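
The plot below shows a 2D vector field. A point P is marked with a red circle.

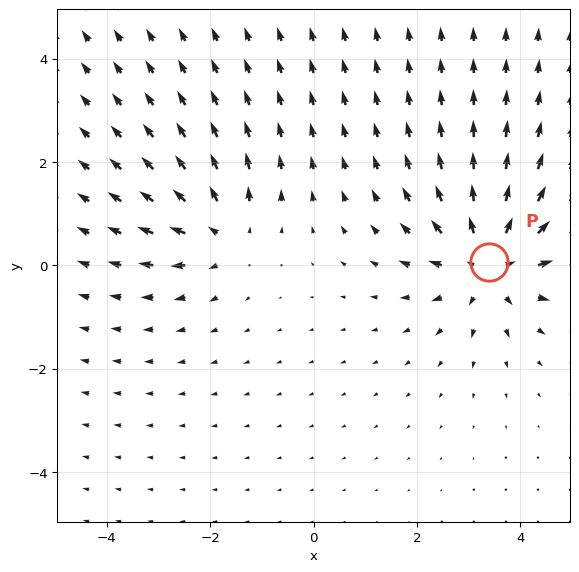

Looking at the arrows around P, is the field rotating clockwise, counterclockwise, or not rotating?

not rotating

Near P at (3.4, 0.1) the arrows show no circulation. The curl there is ≈0.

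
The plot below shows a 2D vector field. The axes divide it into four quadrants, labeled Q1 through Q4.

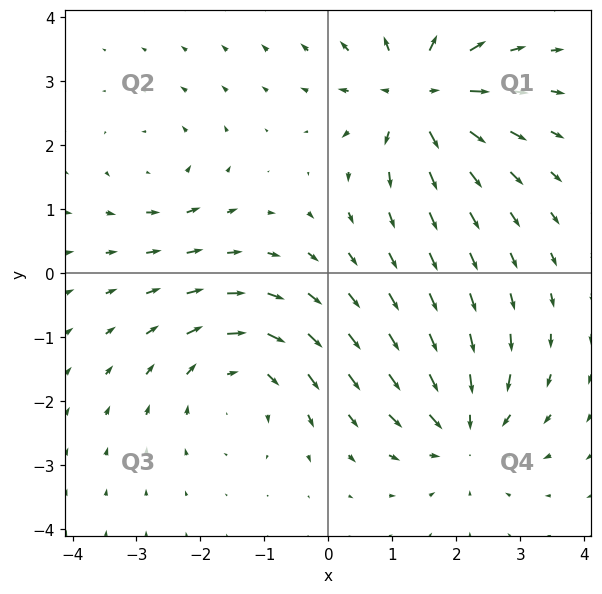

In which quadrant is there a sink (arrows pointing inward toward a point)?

Q4

The sink sits at approximately (2.1, -2.5), which lies in quadrant Q4. The divergence there is about -5, negative as expected for a sink.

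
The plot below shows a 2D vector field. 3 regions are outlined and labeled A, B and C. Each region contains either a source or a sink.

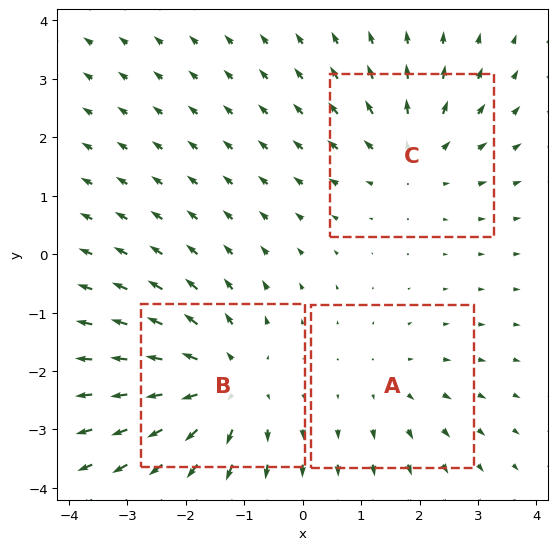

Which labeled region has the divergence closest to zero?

Divergence at each region's feature centre — A: about +2, B: about +4, C: about +3. Region A is closest to zero.

A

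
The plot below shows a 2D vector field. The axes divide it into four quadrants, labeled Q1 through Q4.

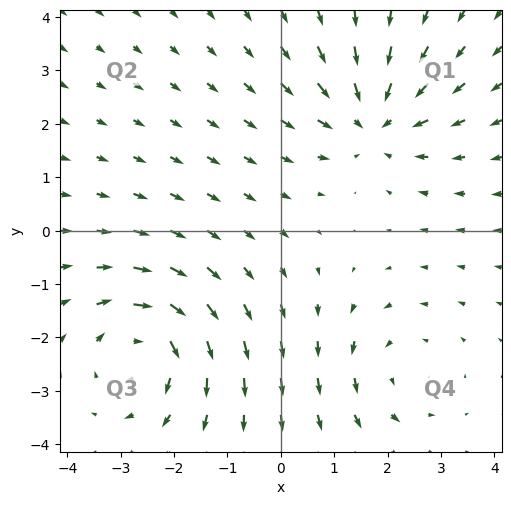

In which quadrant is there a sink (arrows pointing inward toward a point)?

Q1

The sink sits at approximately (1.7, 2.1), which lies in quadrant Q1. The divergence there is about -4, negative as expected for a sink.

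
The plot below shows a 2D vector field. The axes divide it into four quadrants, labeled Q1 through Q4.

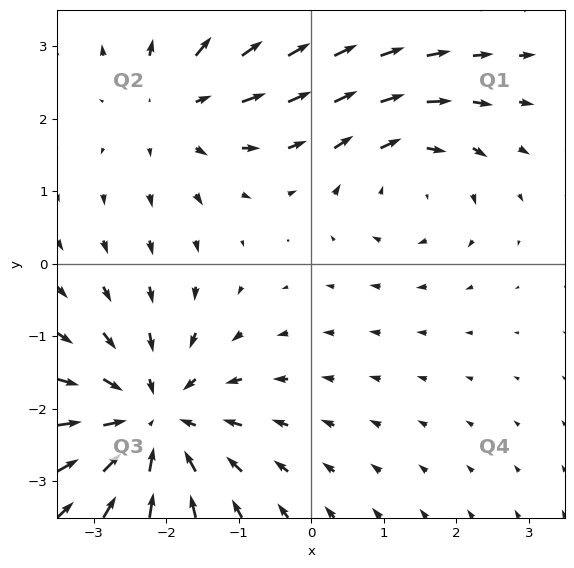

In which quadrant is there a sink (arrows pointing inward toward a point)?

Q3

The sink sits at approximately (-2.2, -2.2), which lies in quadrant Q3. The divergence there is about -4, negative as expected for a sink.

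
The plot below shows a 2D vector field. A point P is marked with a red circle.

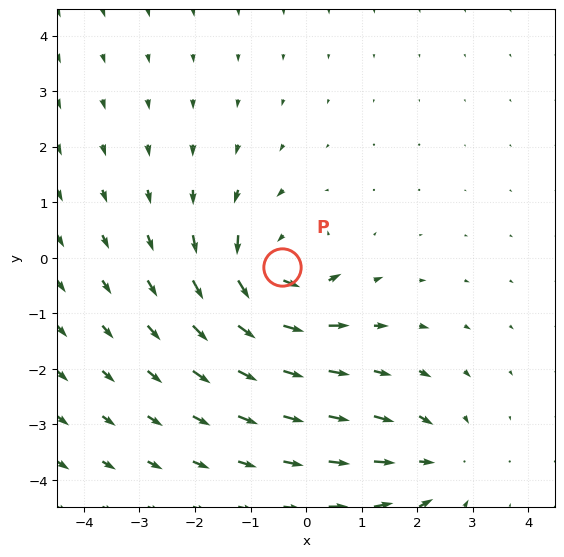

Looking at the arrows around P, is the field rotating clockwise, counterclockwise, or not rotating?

Near P at (-0.4, -0.2) the arrows circulate counterclockwise. The curl (z-component) there is about +5; positive curl means counterclockwise rotation.

counterclockwise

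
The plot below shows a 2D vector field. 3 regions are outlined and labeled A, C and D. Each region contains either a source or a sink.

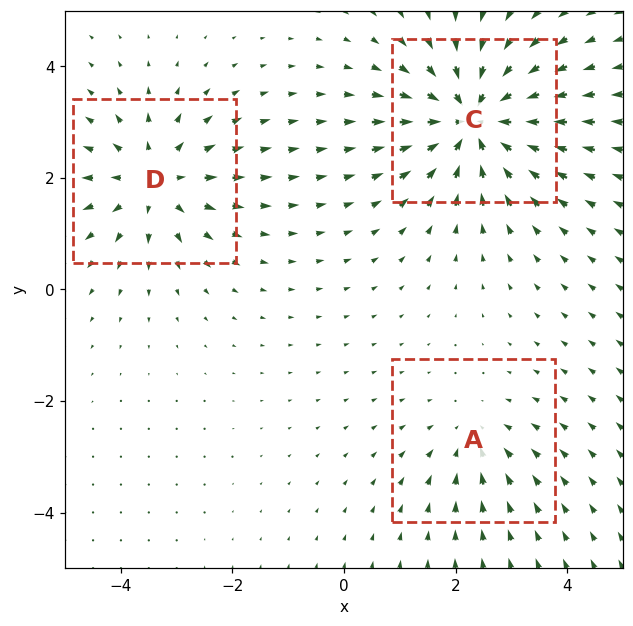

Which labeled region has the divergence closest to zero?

A

Divergence at each region's feature centre — A: about -2, C: about -5, D: about +3. Region A is closest to zero.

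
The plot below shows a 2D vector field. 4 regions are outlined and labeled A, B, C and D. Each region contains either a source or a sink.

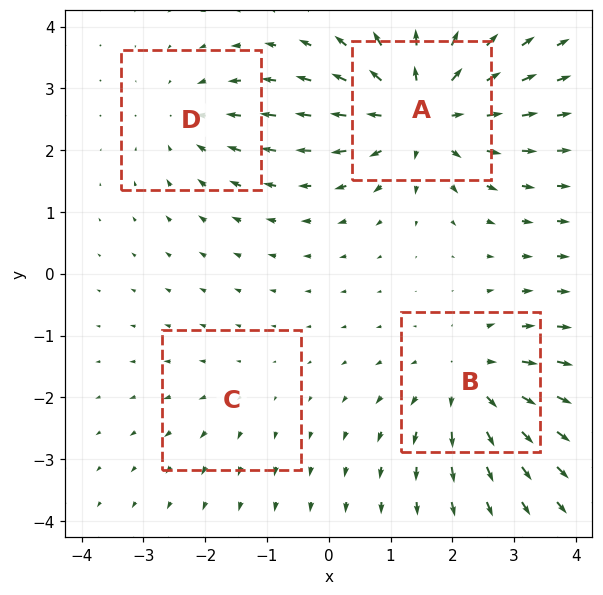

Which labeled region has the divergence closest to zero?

Divergence at each region's feature centre — A: about +7, B: about +5, C: about +2, D: about -3. Region C is closest to zero.

C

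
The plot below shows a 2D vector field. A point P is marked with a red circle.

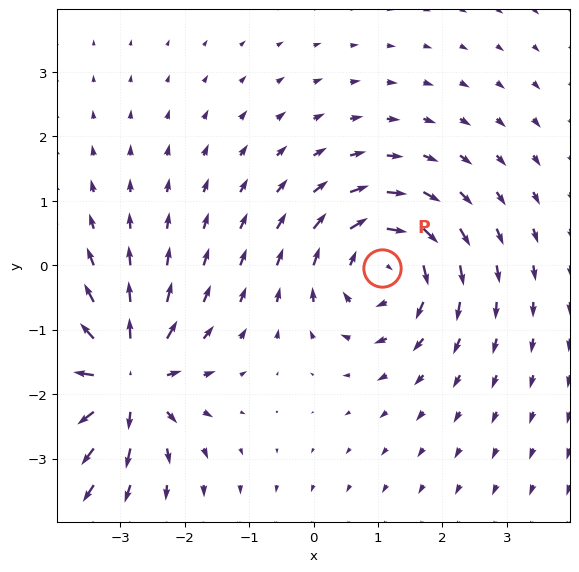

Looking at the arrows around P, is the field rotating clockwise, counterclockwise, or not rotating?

Near P at (1.1, -0.0) the arrows circulate clockwise. The curl (z-component) there is about -6; negative curl means clockwise rotation.

clockwise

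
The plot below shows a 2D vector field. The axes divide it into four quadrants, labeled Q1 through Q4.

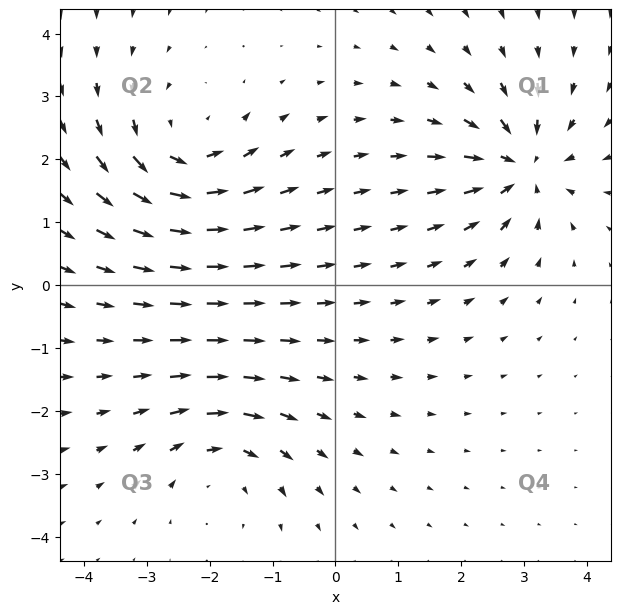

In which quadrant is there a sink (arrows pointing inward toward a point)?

The sink sits at approximately (3.0, 1.9), which lies in quadrant Q1. The divergence there is about -5, negative as expected for a sink.

Q1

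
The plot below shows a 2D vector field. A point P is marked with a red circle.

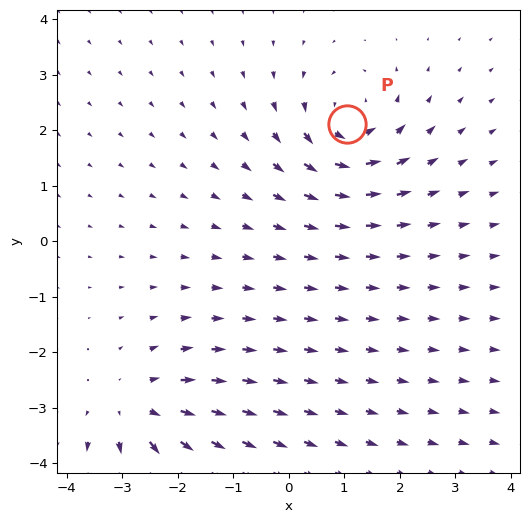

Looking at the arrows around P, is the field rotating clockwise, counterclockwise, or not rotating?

counterclockwise

Near P at (1.1, 2.1) the arrows circulate counterclockwise. The curl (z-component) there is about +4; positive curl means counterclockwise rotation.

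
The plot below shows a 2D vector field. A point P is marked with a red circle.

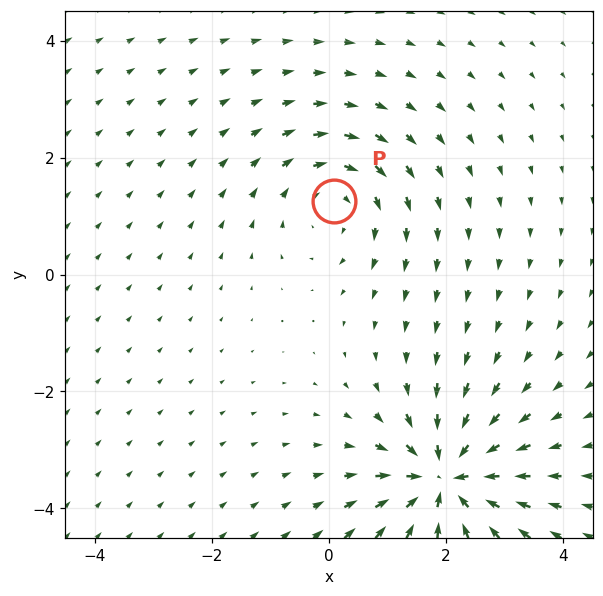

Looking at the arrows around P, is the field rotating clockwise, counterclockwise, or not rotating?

clockwise

Near P at (0.1, 1.3) the arrows circulate clockwise. The curl (z-component) there is about -2; negative curl means clockwise rotation.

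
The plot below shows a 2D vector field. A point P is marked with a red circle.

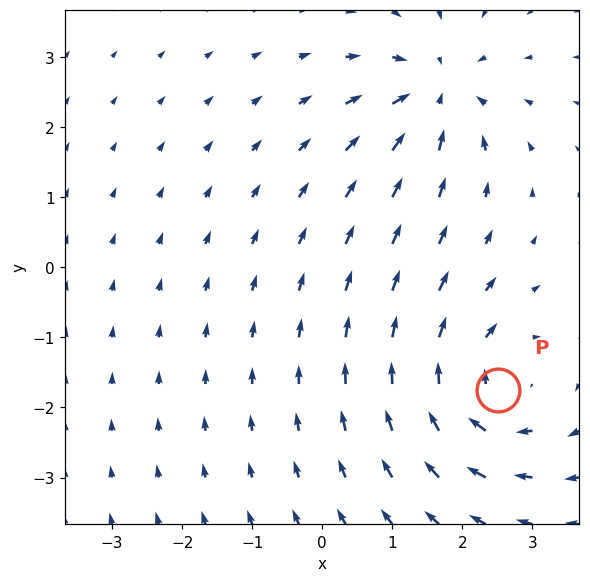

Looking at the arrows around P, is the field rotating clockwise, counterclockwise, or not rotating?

clockwise

Near P at (2.5, -1.7) the arrows circulate clockwise. The curl (z-component) there is about -5; negative curl means clockwise rotation.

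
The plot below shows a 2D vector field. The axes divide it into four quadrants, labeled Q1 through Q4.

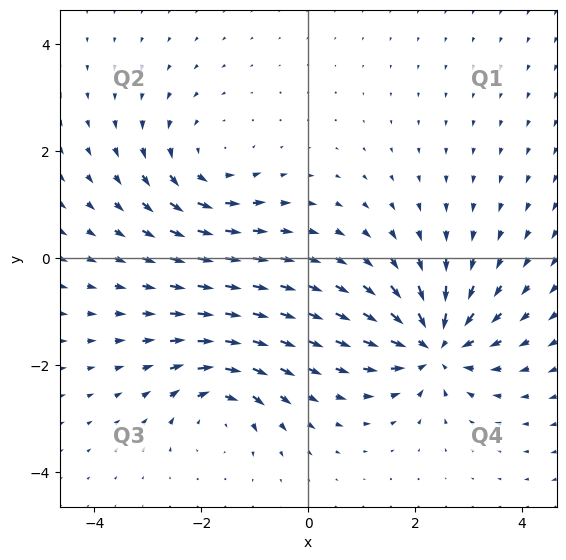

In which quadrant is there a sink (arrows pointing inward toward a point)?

Q4

The sink sits at approximately (2.4, -1.6), which lies in quadrant Q4. The divergence there is about -6, negative as expected for a sink.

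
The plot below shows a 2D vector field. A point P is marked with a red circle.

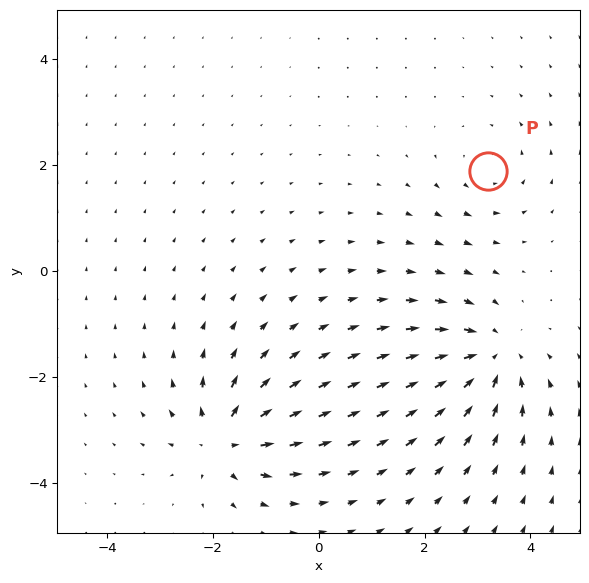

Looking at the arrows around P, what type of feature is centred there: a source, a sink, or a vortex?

vortex

At P (3.2, 1.9) the arrows circulate counterclockwise. Divergence ≈0, curl about +3 — near-zero divergence with nonzero curl is a vortex.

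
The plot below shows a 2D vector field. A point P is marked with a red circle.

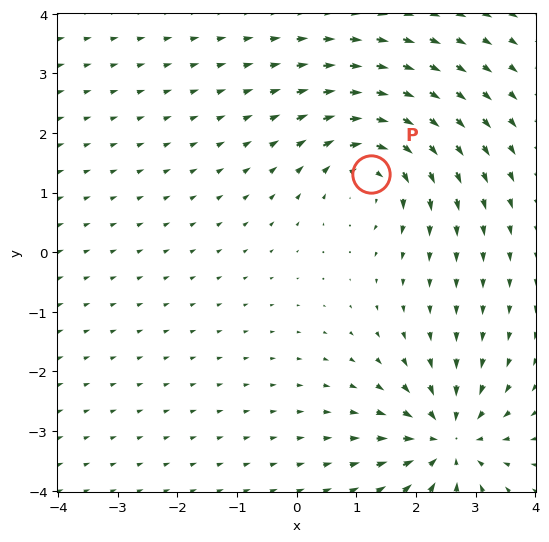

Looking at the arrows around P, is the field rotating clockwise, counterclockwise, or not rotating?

Near P at (1.3, 1.3) the arrows circulate clockwise. The curl (z-component) there is about -5; negative curl means clockwise rotation.

clockwise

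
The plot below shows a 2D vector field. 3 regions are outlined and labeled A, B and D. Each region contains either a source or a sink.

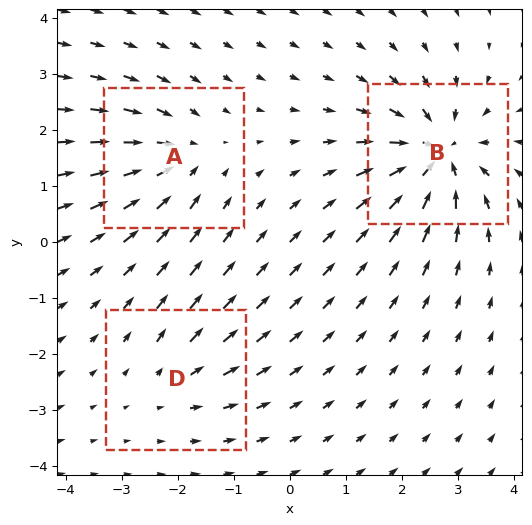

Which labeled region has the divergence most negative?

Divergence at each region's feature centre — A: about -4, B: about -6, D: about +2. Region B is most negative.

B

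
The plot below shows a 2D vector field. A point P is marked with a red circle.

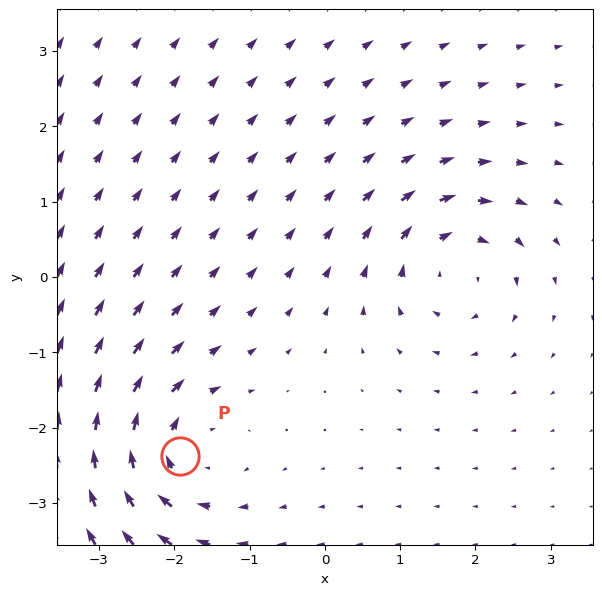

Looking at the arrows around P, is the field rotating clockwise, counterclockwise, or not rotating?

clockwise

Near P at (-1.9, -2.4) the arrows circulate clockwise. The curl (z-component) there is about -4; negative curl means clockwise rotation.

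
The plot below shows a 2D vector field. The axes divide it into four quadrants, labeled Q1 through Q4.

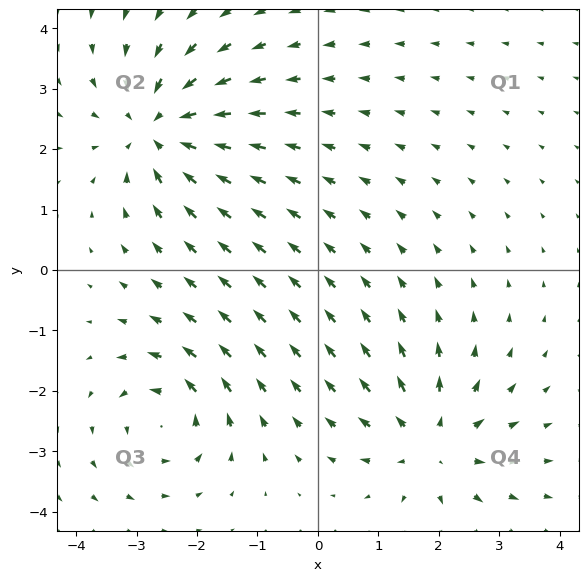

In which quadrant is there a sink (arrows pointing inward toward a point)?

The sink sits at approximately (-2.6, 2.3), which lies in quadrant Q2. The divergence there is about -5, negative as expected for a sink.

Q2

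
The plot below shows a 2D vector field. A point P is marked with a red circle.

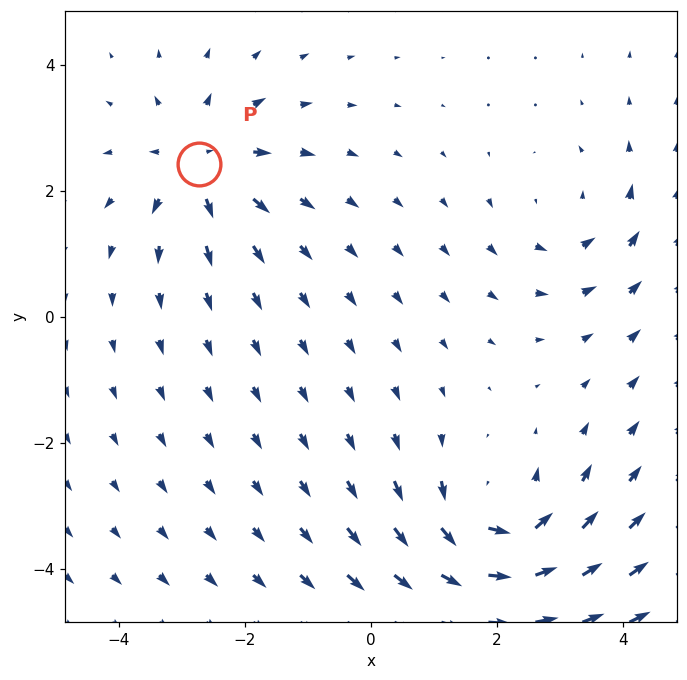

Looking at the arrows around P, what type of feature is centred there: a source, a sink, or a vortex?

At P (-2.7, 2.4) the arrows spread outward. Divergence about +5, curl ≈0 — positive divergence with near-zero curl is a source.

source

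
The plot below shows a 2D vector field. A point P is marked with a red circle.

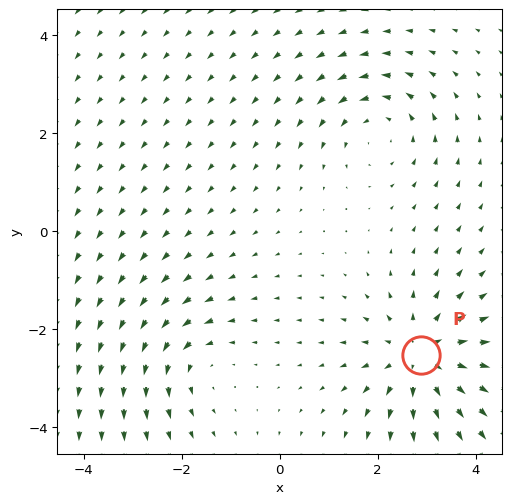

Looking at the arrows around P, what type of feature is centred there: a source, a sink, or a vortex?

At P (2.9, -2.5) the arrows spread outward. Divergence about +5, curl ≈0 — positive divergence with near-zero curl is a source.

source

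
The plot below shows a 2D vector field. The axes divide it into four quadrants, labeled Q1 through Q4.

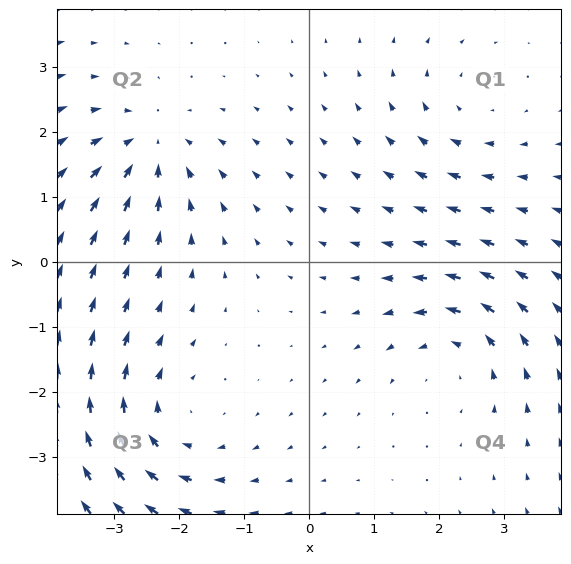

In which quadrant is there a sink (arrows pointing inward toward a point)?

Q2

The sink sits at approximately (-2.5, 1.8), which lies in quadrant Q2. The divergence there is about -4, negative as expected for a sink.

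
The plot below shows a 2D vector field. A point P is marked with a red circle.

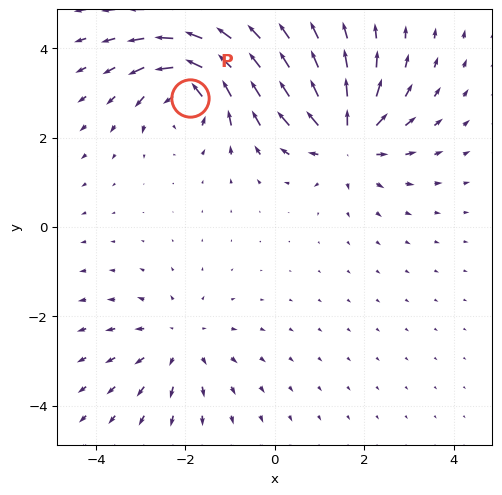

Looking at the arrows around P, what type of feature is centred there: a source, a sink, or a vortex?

vortex

At P (-1.9, 2.9) the arrows circulate counterclockwise. Divergence ≈0, curl about +6 — near-zero divergence with nonzero curl is a vortex.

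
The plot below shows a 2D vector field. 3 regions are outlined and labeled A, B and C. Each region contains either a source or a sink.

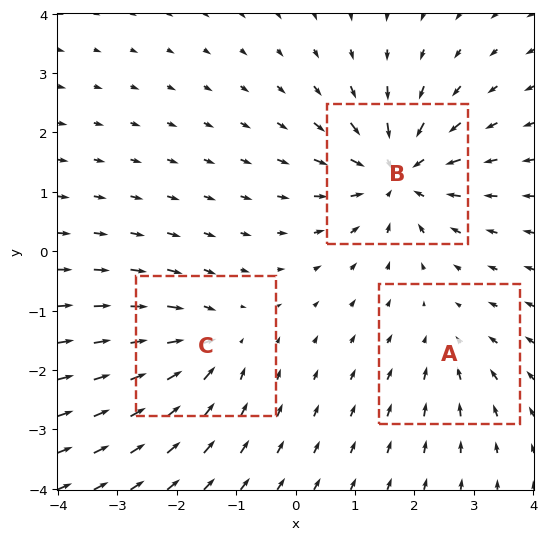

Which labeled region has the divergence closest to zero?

A

Divergence at each region's feature centre — A: about -2, B: about -5, C: about -3. Region A is closest to zero.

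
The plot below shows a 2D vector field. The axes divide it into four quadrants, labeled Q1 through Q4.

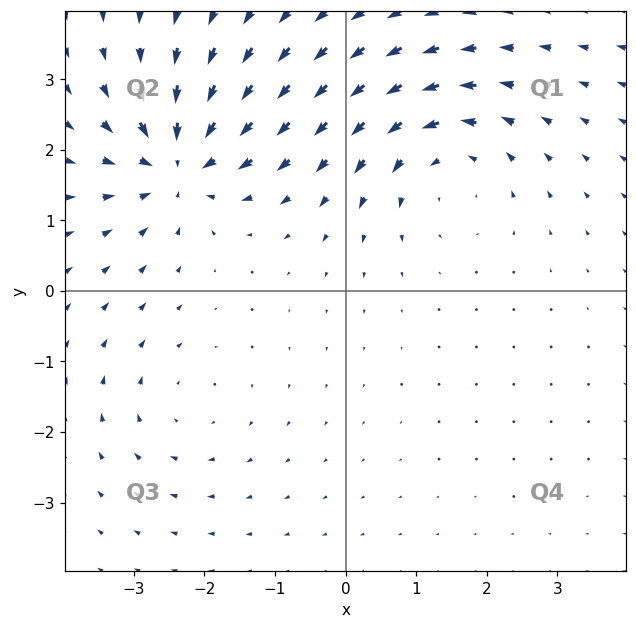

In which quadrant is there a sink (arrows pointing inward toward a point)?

Q2

The sink sits at approximately (-2.4, 1.8), which lies in quadrant Q2. The divergence there is about -6, negative as expected for a sink.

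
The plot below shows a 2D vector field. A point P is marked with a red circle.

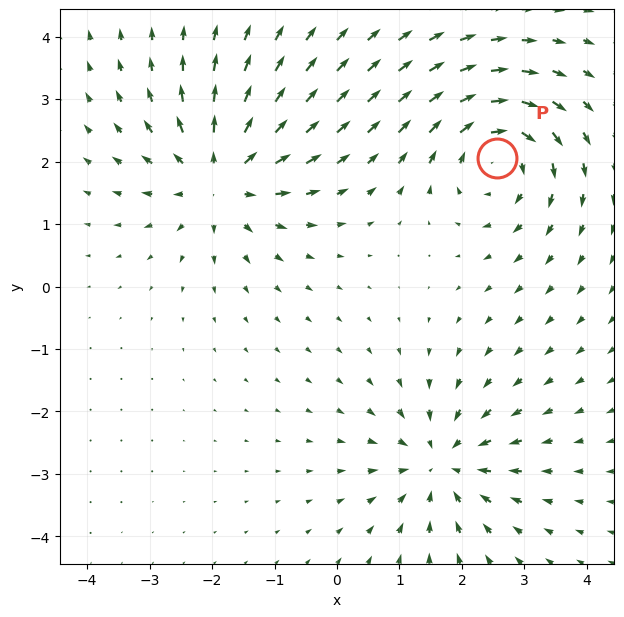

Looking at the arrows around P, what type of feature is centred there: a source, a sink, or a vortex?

vortex

At P (2.6, 2.1) the arrows circulate clockwise. Divergence ≈0, curl about -5 — near-zero divergence with nonzero curl is a vortex.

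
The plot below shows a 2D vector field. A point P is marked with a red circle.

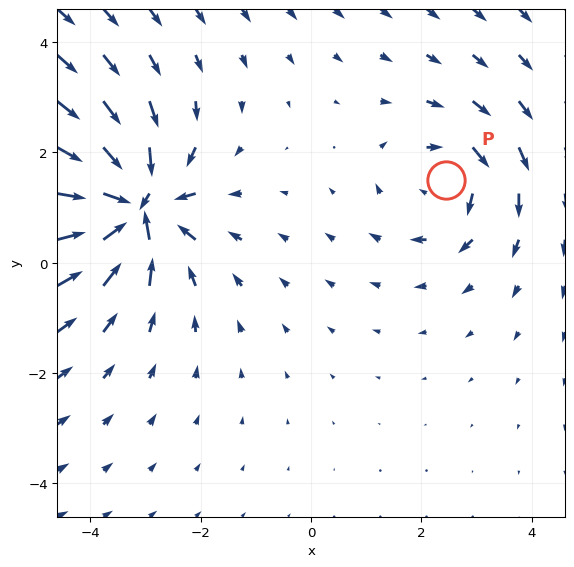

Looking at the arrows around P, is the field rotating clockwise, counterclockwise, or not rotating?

clockwise

Near P at (2.4, 1.5) the arrows circulate clockwise. The curl (z-component) there is about -3; negative curl means clockwise rotation.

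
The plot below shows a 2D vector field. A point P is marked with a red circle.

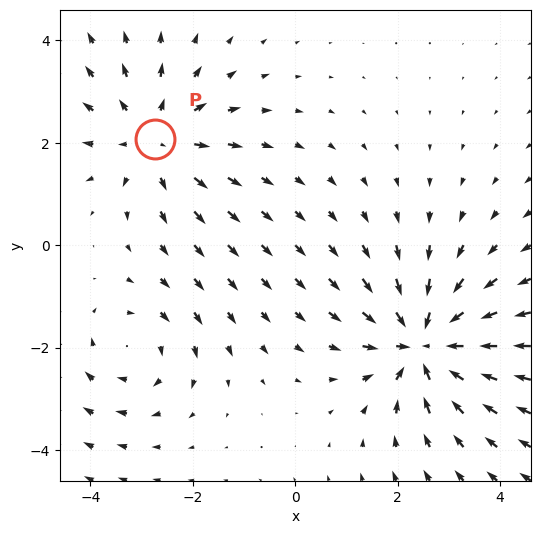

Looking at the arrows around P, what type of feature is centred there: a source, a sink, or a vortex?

At P (-2.7, 2.1) the arrows spread outward. Divergence about +4, curl ≈0 — positive divergence with near-zero curl is a source.

source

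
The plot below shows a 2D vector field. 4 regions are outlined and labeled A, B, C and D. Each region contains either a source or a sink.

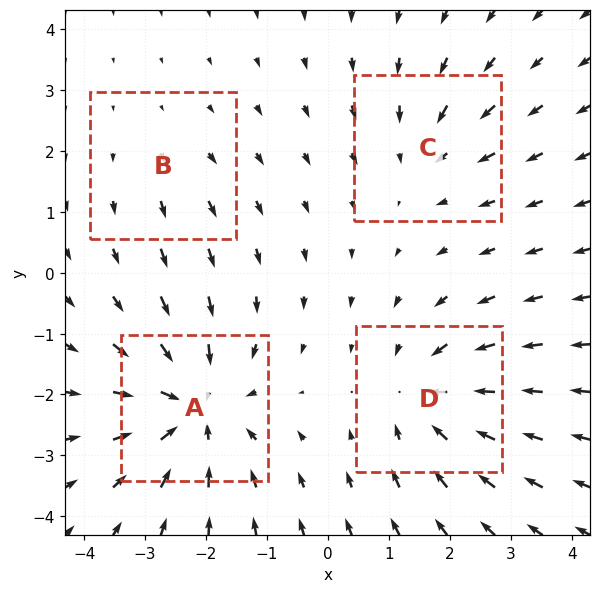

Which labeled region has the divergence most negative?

Divergence at each region's feature centre — A: about -6, B: about +2, C: about -3, D: about -5. Region A is most negative.

A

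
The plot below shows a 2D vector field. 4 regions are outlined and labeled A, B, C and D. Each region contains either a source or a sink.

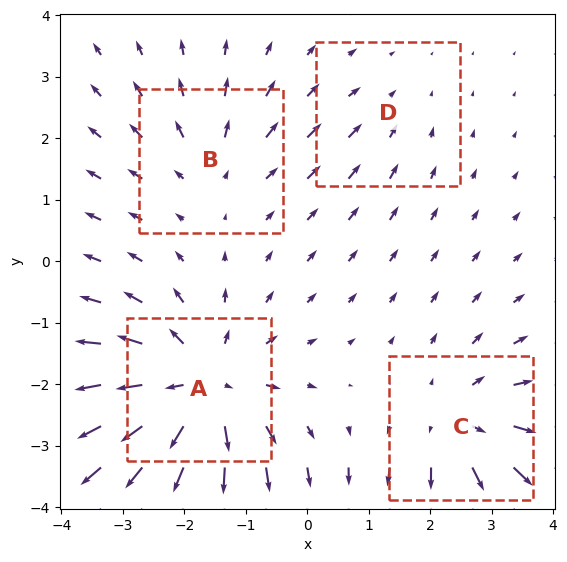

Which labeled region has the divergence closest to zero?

D

Divergence at each region's feature centre — A: about +7, B: about +3, C: about +4, D: about -2. Region D is closest to zero.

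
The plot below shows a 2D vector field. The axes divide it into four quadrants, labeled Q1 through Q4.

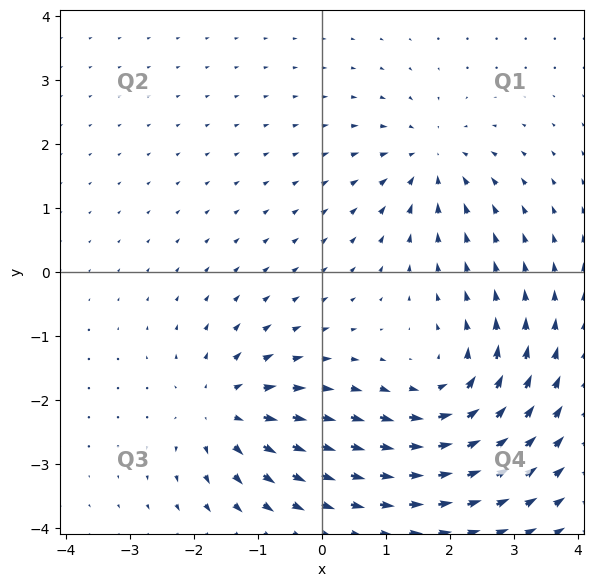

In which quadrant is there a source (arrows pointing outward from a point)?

Q3

The source sits at approximately (-1.5, -2.2), which lies in quadrant Q3. The divergence there is about +5, positive as expected for a source.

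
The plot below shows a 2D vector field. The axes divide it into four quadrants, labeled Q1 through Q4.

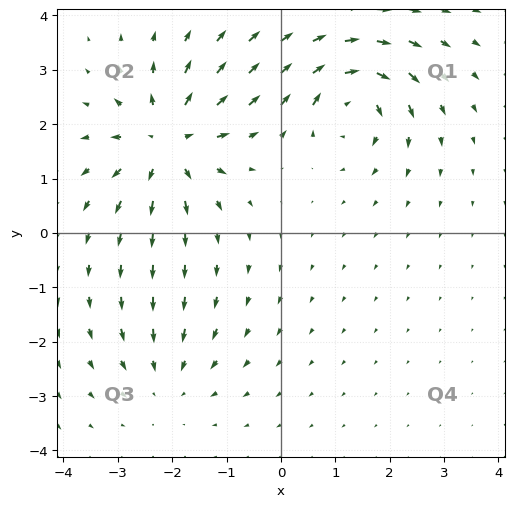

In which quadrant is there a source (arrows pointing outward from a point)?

The source sits at approximately (-2.1, 1.7), which lies in quadrant Q2. The divergence there is about +5, positive as expected for a source.

Q2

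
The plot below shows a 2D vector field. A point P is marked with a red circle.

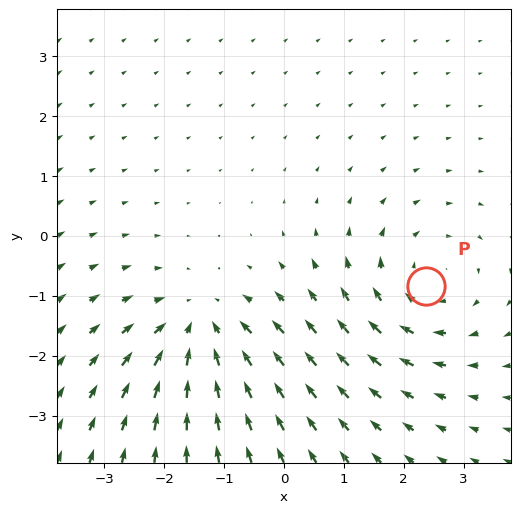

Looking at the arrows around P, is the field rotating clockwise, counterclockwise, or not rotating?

Near P at (2.4, -0.8) the arrows circulate clockwise. The curl (z-component) there is about -4; negative curl means clockwise rotation.

clockwise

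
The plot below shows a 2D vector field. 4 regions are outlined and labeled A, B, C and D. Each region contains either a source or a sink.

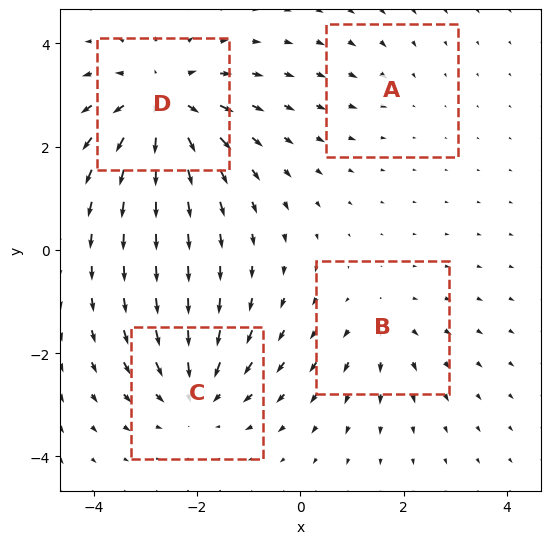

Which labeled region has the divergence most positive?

Divergence at each region's feature centre — A: about -2, B: about +3, C: about -5, D: about +7. Region D is most positive.

D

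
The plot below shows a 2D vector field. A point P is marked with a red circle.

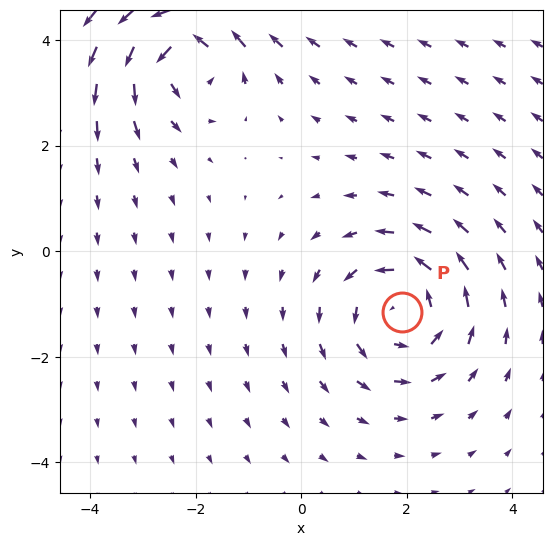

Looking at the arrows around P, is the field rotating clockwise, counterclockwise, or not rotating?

counterclockwise

Near P at (1.9, -1.2) the arrows circulate counterclockwise. The curl (z-component) there is about +3; positive curl means counterclockwise rotation.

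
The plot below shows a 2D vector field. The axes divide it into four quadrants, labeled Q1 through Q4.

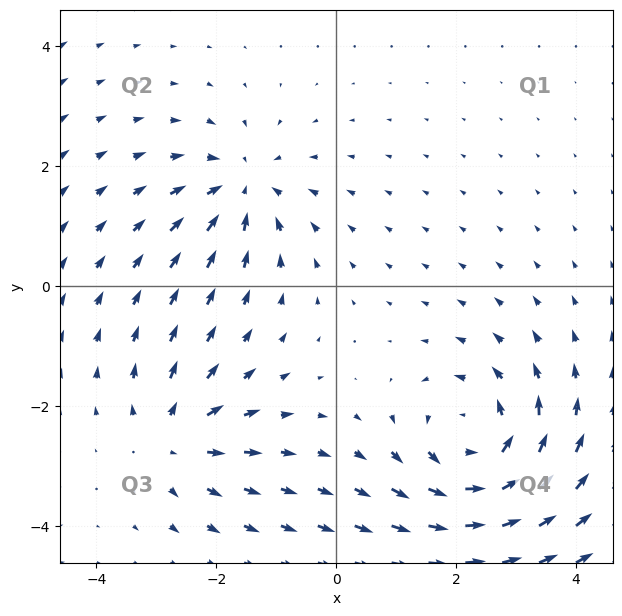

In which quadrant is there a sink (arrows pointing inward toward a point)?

The sink sits at approximately (-1.6, 1.6), which lies in quadrant Q2. The divergence there is about -3, negative as expected for a sink.

Q2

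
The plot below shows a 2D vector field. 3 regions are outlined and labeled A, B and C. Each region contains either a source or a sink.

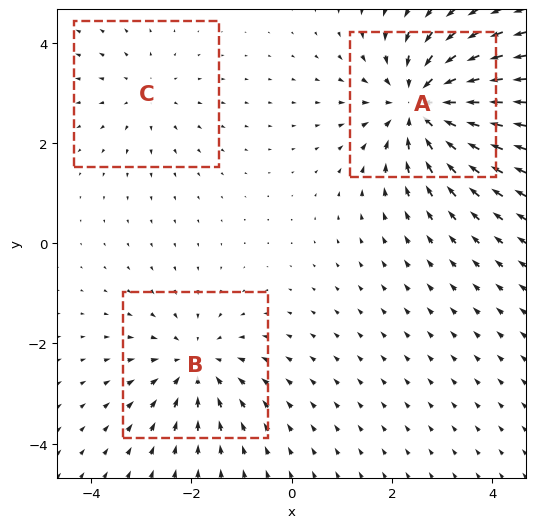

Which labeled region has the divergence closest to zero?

Divergence at each region's feature centre — A: about -5, B: about -3, C: about +2. Region C is closest to zero.

C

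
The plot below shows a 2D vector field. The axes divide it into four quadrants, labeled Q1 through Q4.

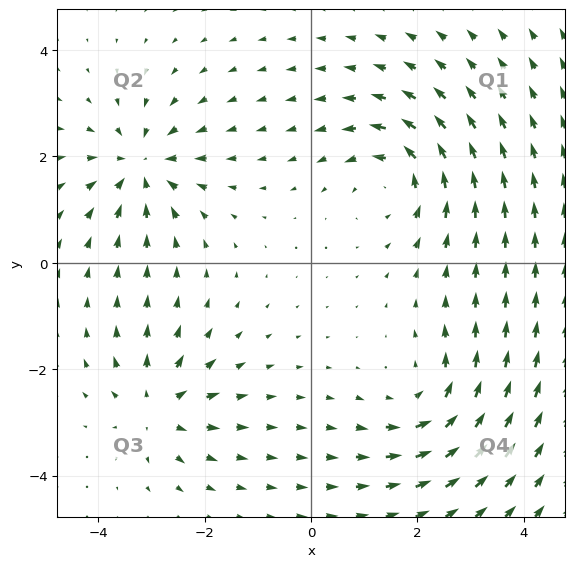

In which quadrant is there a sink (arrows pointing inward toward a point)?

Q2

The sink sits at approximately (-3.2, 1.8), which lies in quadrant Q2. The divergence there is about -6, negative as expected for a sink.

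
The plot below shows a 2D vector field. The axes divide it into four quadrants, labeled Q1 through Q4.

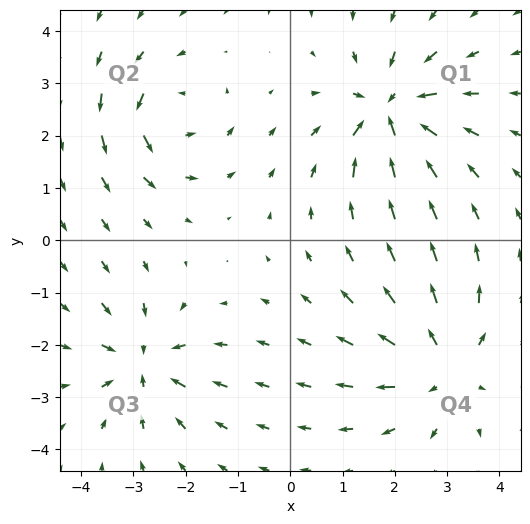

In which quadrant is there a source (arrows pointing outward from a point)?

The source sits at approximately (2.9, -2.4), which lies in quadrant Q4. The divergence there is about +4, positive as expected for a source.

Q4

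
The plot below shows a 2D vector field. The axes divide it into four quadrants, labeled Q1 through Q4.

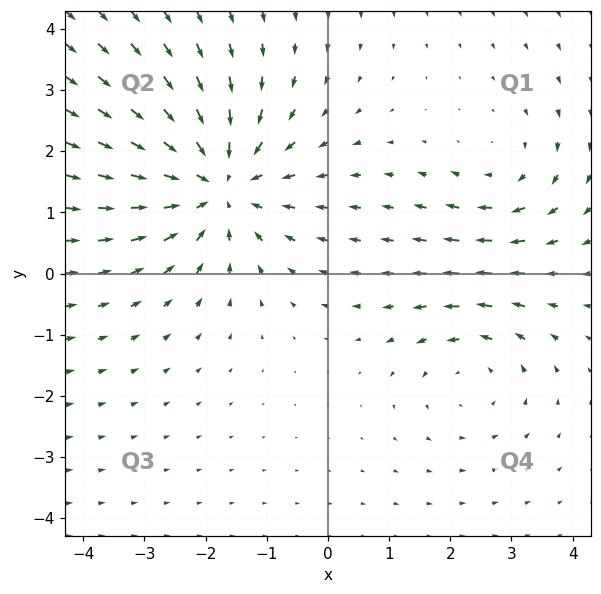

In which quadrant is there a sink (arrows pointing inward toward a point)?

The sink sits at approximately (-1.8, 1.5), which lies in quadrant Q2. The divergence there is about -4, negative as expected for a sink.

Q2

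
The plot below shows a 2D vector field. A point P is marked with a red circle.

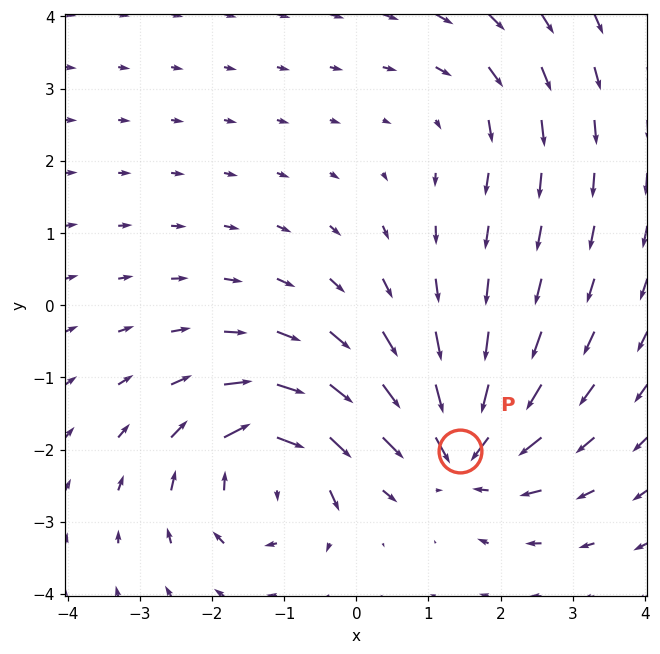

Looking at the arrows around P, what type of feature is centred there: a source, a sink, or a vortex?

At P (1.4, -2.0) the arrows converge inward. Divergence about -6, curl ≈0 — negative divergence with near-zero curl is a sink.

sink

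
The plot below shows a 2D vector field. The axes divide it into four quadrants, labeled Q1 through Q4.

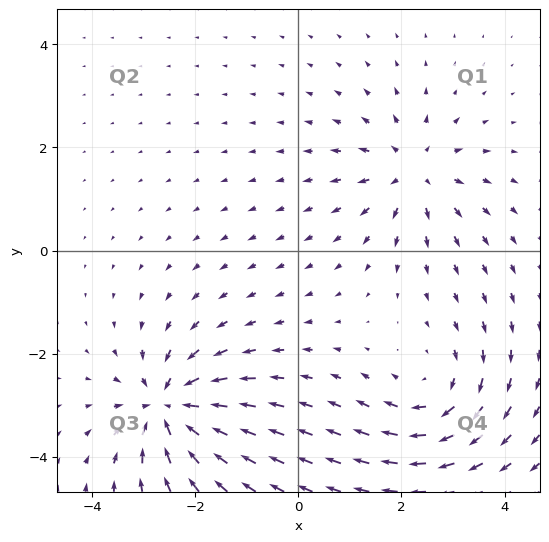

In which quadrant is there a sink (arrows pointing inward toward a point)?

The sink sits at approximately (-2.5, -3.0), which lies in quadrant Q3. The divergence there is about -5, negative as expected for a sink.

Q3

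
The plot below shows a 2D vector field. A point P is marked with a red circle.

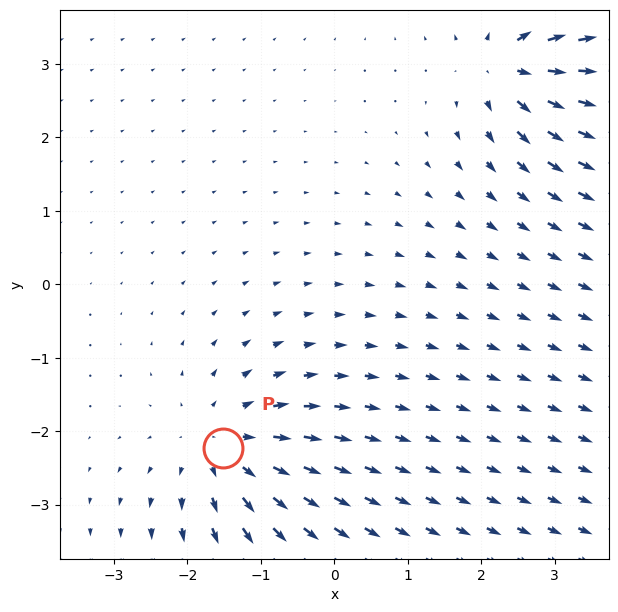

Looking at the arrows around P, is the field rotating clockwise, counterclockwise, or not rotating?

Near P at (-1.5, -2.2) the arrows show no circulation. The curl there is ≈0.

not rotating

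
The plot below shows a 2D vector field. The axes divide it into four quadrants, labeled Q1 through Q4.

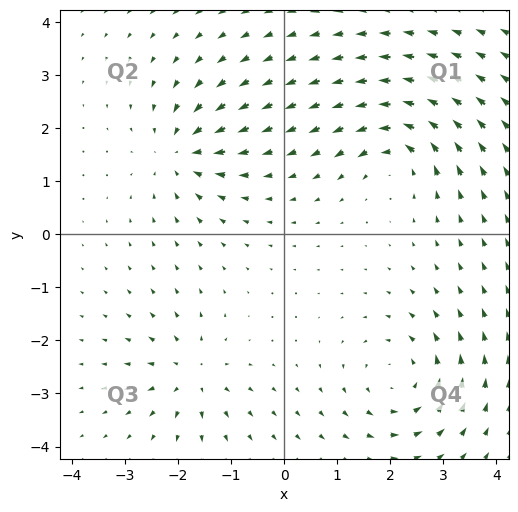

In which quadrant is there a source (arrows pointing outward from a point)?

Q3

The source sits at approximately (-1.7, -2.6), which lies in quadrant Q3. The divergence there is about +5, positive as expected for a source.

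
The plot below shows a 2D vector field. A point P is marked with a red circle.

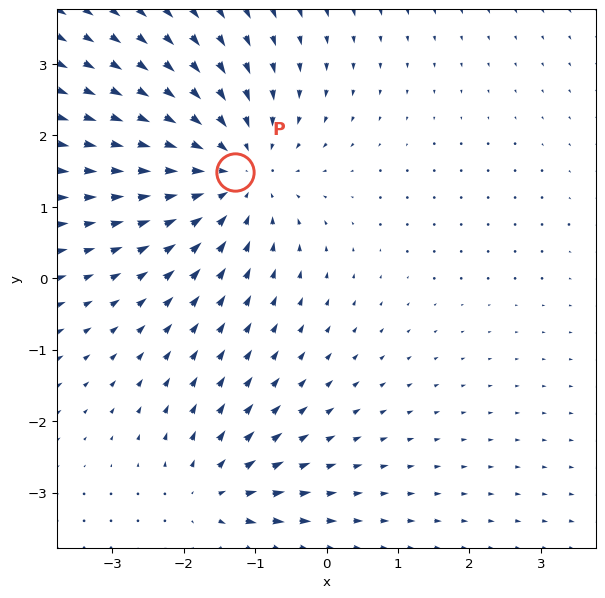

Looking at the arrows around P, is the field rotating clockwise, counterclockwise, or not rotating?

Near P at (-1.3, 1.5) the arrows show no circulation. The curl there is ≈0.

not rotating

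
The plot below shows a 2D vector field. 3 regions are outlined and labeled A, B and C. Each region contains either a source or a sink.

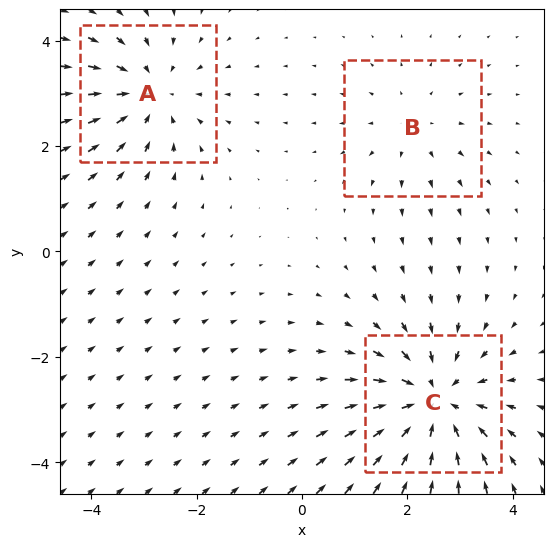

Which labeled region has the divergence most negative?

Divergence at each region's feature centre — A: about -3, B: about +2, C: about -4. Region C is most negative.

C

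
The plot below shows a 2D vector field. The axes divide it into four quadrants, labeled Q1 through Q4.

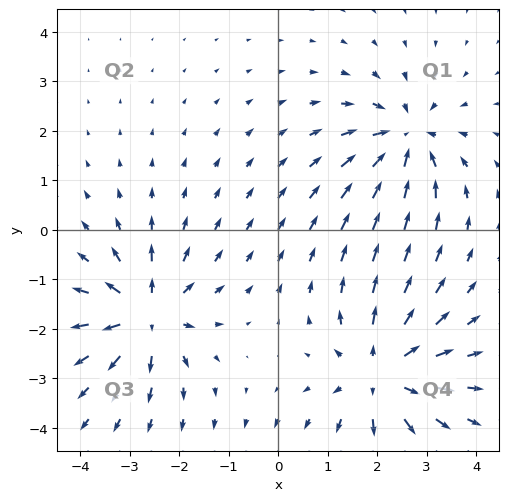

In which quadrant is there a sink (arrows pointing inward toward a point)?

The sink sits at approximately (2.6, 1.8), which lies in quadrant Q1. The divergence there is about -4, negative as expected for a sink.

Q1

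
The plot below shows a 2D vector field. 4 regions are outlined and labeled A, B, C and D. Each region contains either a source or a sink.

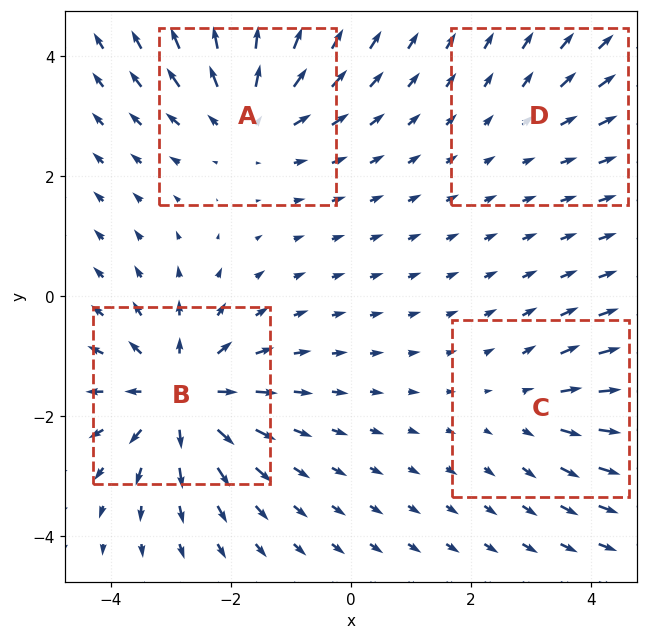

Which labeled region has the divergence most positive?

B

Divergence at each region's feature centre — A: about +5, B: about +7, C: about +3, D: about +2. Region B is most positive.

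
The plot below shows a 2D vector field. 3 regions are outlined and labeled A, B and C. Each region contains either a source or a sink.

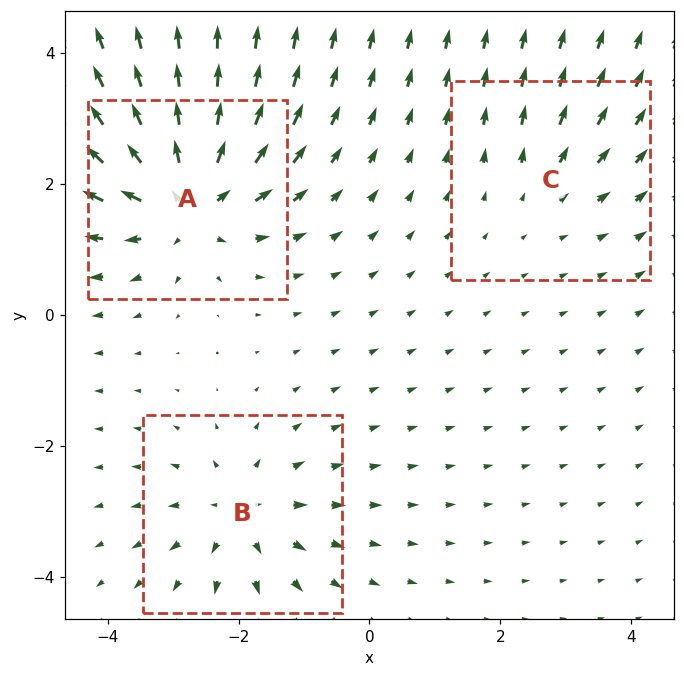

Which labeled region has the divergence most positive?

Divergence at each region's feature centre — A: about +6, B: about +4, C: about +2. Region A is most positive.

A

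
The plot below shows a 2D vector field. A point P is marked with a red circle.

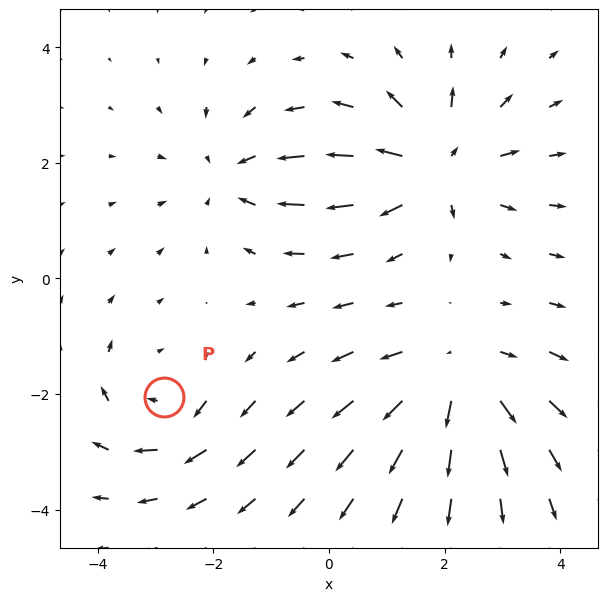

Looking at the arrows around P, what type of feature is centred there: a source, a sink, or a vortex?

vortex

At P (-2.9, -2.0) the arrows circulate clockwise. Divergence ≈0, curl about -4 — near-zero divergence with nonzero curl is a vortex.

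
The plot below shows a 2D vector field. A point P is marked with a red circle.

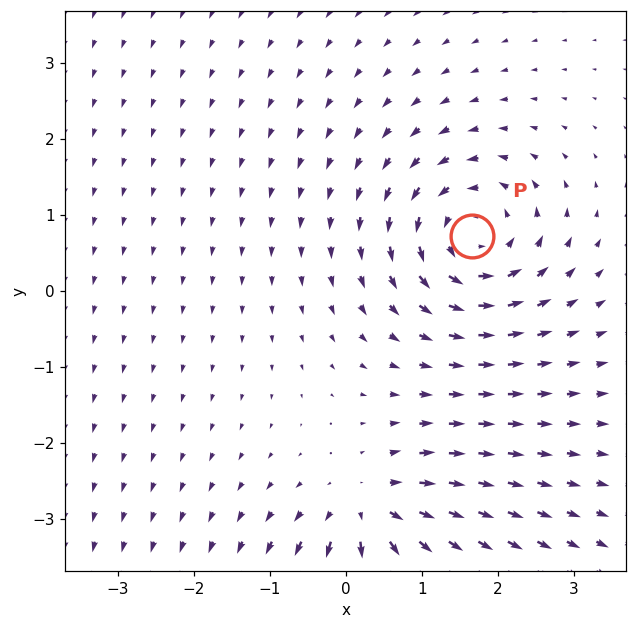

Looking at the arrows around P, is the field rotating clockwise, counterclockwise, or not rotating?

Near P at (1.7, 0.7) the arrows circulate counterclockwise. The curl (z-component) there is about +5; positive curl means counterclockwise rotation.

counterclockwise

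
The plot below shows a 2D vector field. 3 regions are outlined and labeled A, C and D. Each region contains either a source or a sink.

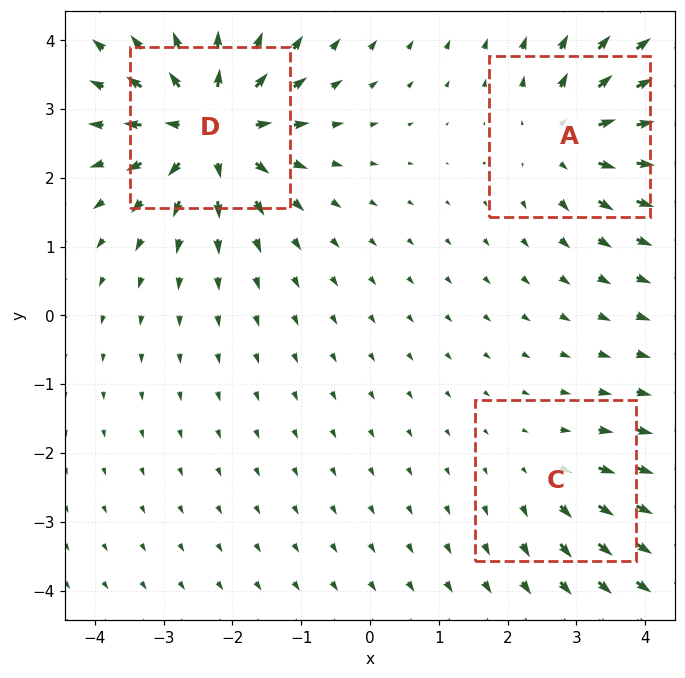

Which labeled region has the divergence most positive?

Divergence at each region's feature centre — A: about +4, C: about +2, D: about +6. Region D is most positive.

D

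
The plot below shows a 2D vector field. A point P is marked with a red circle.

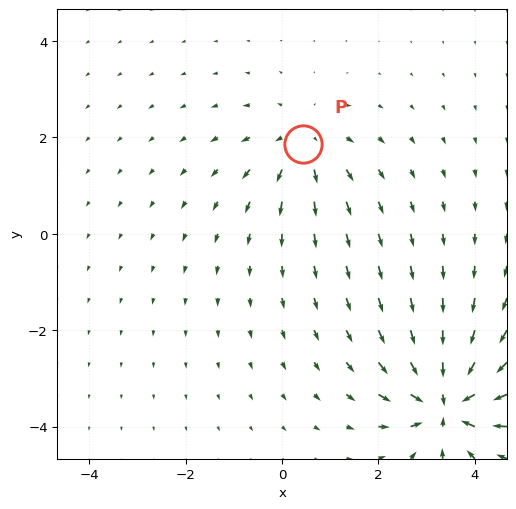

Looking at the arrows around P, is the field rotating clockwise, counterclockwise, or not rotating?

Near P at (0.4, 1.9) the arrows show no circulation. The curl there is ≈0.

not rotating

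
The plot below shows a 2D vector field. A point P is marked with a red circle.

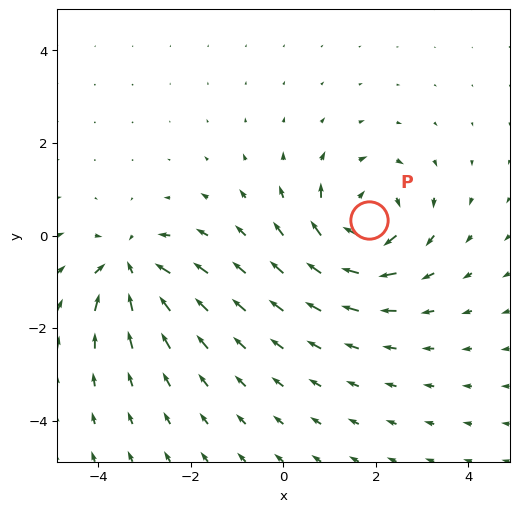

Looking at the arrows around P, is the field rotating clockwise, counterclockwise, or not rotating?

Near P at (1.8, 0.3) the arrows circulate clockwise. The curl (z-component) there is about -5; negative curl means clockwise rotation.

clockwise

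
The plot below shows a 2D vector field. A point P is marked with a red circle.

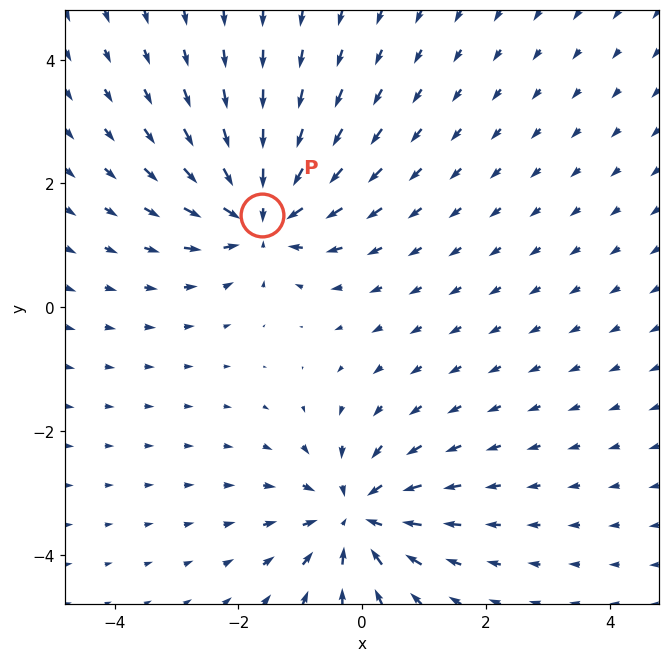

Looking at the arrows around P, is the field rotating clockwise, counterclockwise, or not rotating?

Near P at (-1.6, 1.5) the arrows show no circulation. The curl there is ≈0.

not rotating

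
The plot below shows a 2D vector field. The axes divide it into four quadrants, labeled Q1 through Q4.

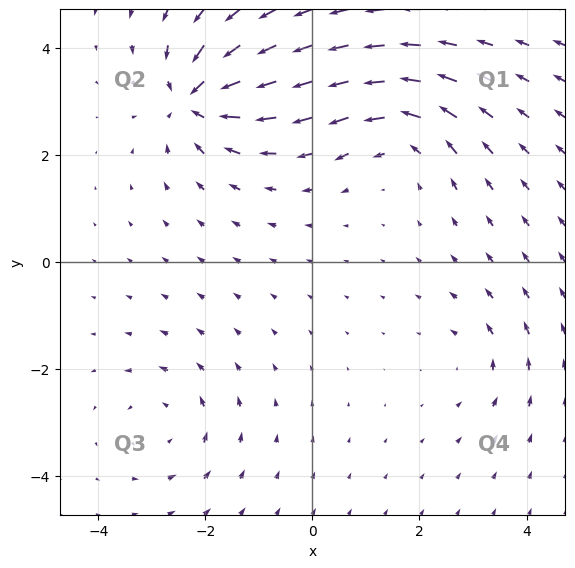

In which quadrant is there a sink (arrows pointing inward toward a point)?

Q2

The sink sits at approximately (-2.2, 3.1), which lies in quadrant Q2. The divergence there is about -7, negative as expected for a sink.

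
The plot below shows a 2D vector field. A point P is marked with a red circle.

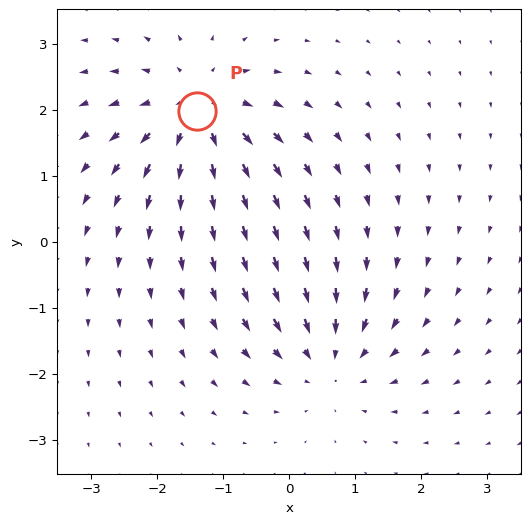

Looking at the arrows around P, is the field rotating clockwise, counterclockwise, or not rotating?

not rotating

Near P at (-1.4, 2.0) the arrows show no circulation. The curl there is ≈0.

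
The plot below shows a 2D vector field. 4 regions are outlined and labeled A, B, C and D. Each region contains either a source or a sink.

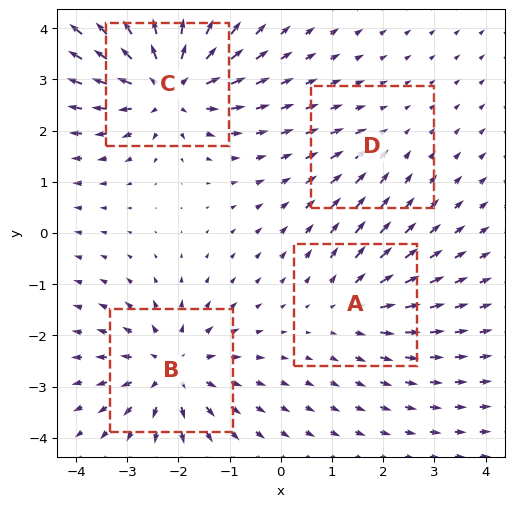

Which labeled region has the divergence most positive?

Divergence at each region's feature centre — A: about +3, B: about +5, C: about +7, D: about -2. Region C is most positive.

C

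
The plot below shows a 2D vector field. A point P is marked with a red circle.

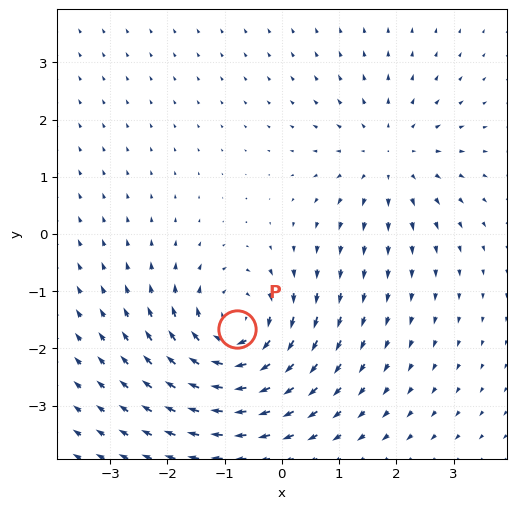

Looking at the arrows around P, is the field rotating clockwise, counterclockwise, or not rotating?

Near P at (-0.8, -1.7) the arrows circulate clockwise. The curl (z-component) there is about -4; negative curl means clockwise rotation.

clockwise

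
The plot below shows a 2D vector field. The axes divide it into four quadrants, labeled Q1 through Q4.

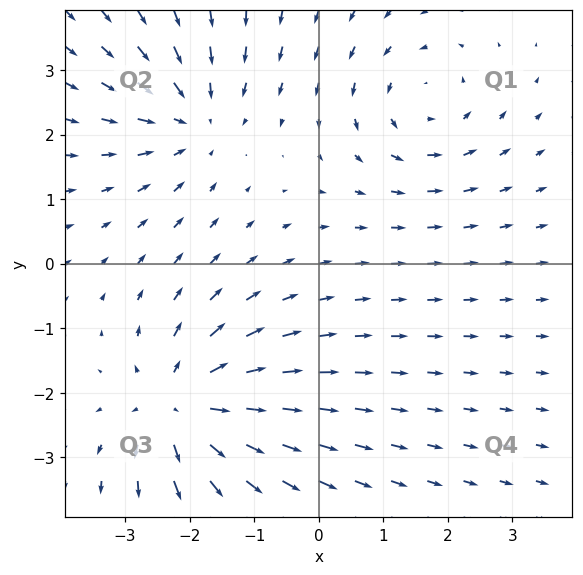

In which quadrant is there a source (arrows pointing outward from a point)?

Q3

The source sits at approximately (-2.1, -2.2), which lies in quadrant Q3. The divergence there is about +5, positive as expected for a source.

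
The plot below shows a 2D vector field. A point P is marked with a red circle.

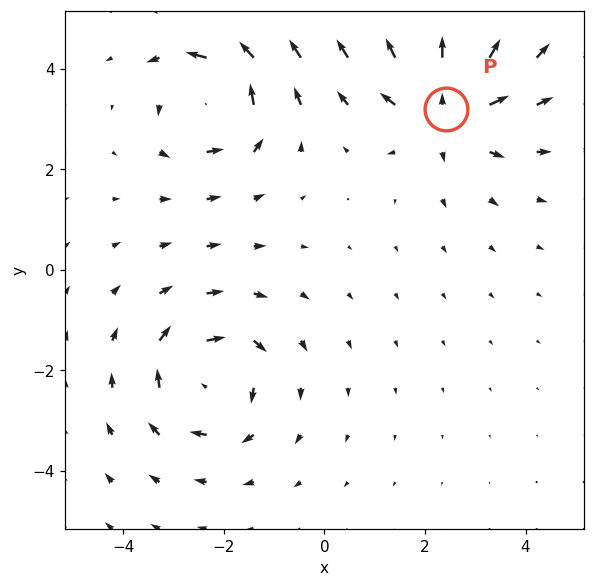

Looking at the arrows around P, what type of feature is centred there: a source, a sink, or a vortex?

source

At P (2.4, 3.2) the arrows spread outward. Divergence about +4, curl ≈0 — positive divergence with near-zero curl is a source.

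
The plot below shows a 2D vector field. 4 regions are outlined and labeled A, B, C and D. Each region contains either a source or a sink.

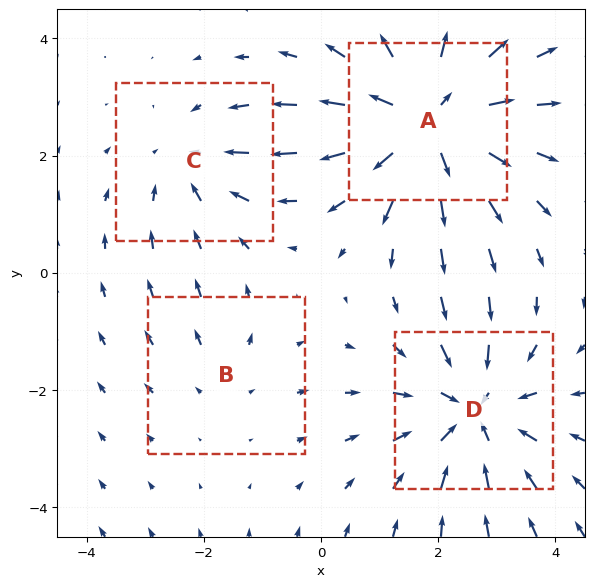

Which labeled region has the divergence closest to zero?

Divergence at each region's feature centre — A: about +6, B: about +2, C: about -3, D: about -4. Region B is closest to zero.

B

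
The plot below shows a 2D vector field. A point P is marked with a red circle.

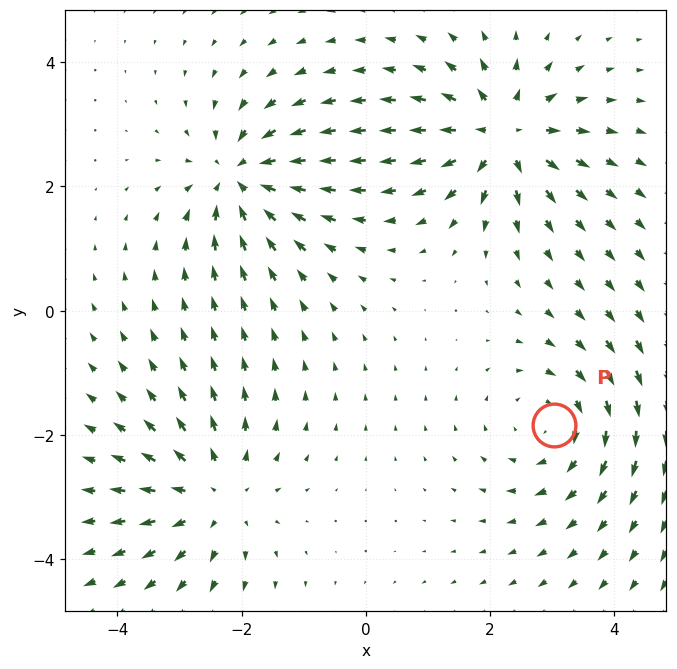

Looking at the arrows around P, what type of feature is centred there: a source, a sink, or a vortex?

vortex

At P (3.0, -1.8) the arrows circulate clockwise. Divergence ≈0, curl about -3 — near-zero divergence with nonzero curl is a vortex.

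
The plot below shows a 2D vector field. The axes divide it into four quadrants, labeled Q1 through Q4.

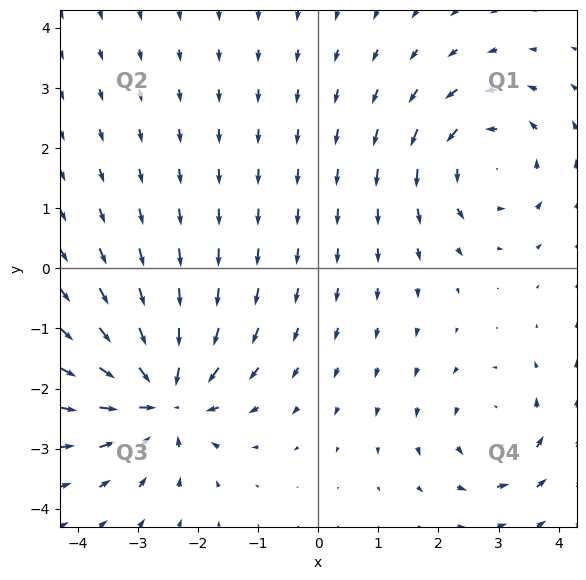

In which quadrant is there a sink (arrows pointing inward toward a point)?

Q3

The sink sits at approximately (-2.6, -2.2), which lies in quadrant Q3. The divergence there is about -6, negative as expected for a sink.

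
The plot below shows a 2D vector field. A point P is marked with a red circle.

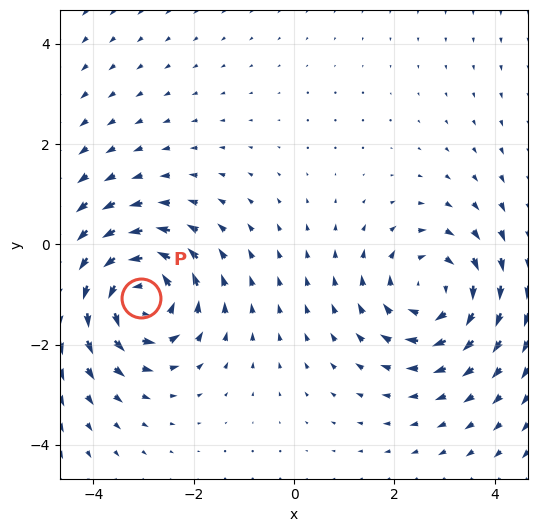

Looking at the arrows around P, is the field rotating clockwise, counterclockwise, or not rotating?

Near P at (-3.1, -1.1) the arrows circulate counterclockwise. The curl (z-component) there is about +5; positive curl means counterclockwise rotation.

counterclockwise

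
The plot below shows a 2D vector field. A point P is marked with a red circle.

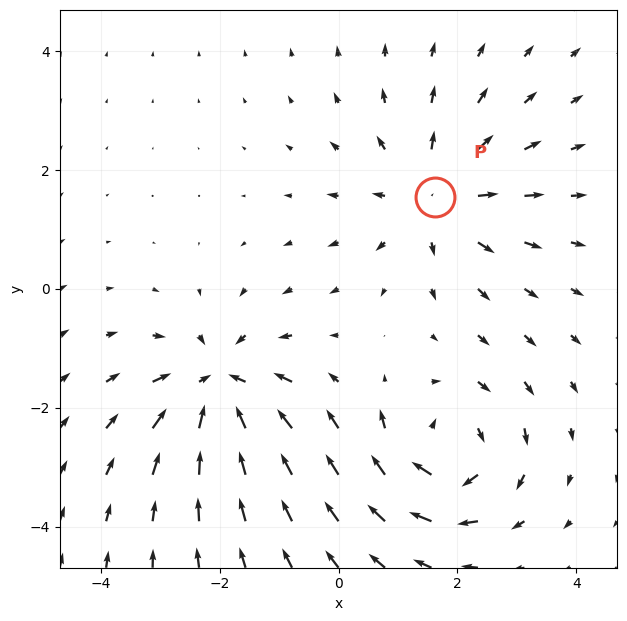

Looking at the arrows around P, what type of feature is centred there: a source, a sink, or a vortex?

source

At P (1.6, 1.5) the arrows spread outward. Divergence about +4, curl ≈0 — positive divergence with near-zero curl is a source.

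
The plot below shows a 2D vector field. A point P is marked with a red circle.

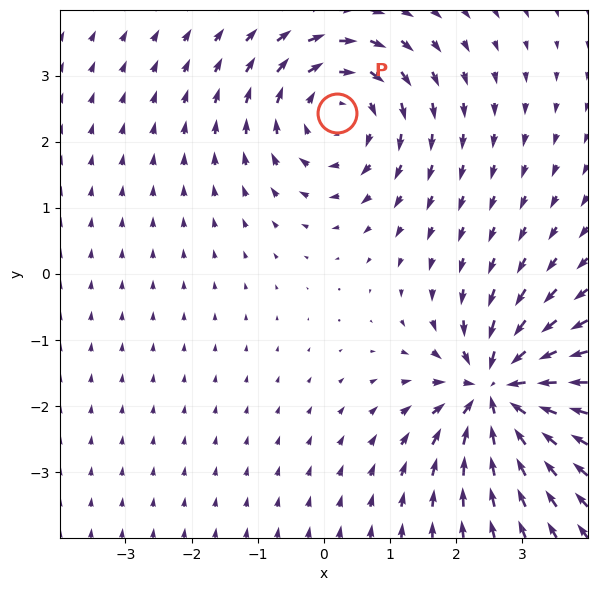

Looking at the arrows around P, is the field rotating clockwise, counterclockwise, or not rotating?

clockwise

Near P at (0.2, 2.4) the arrows circulate clockwise. The curl (z-component) there is about -4; negative curl means clockwise rotation.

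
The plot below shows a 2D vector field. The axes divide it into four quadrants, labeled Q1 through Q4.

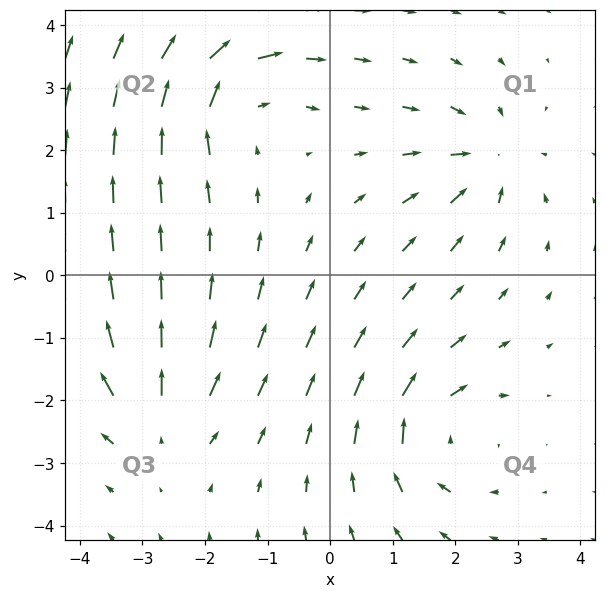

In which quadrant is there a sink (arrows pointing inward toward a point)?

The sink sits at approximately (2.5, 1.8), which lies in quadrant Q1. The divergence there is about -4, negative as expected for a sink.

Q1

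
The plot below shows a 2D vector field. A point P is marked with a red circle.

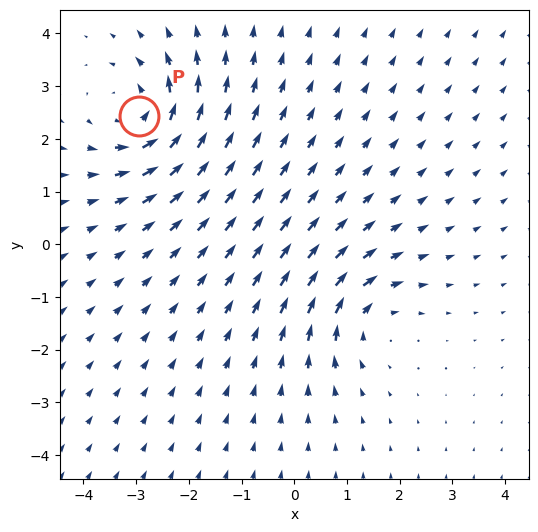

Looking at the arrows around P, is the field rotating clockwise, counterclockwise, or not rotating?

Near P at (-2.9, 2.4) the arrows circulate counterclockwise. The curl (z-component) there is about +4; positive curl means counterclockwise rotation.

counterclockwise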